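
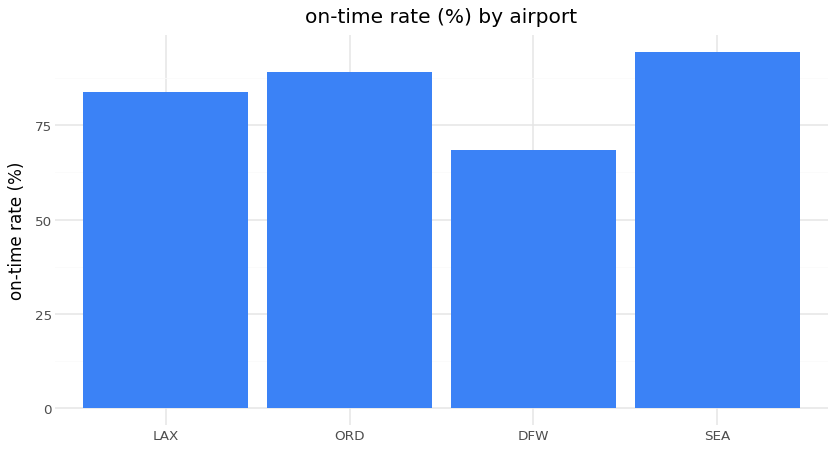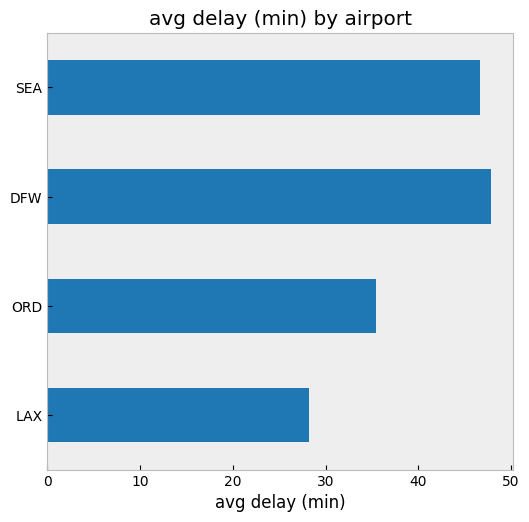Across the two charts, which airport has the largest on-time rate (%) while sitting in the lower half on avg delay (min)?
ORD

Chart 2 median avg delay (min) ≈ 40; below-median airports: LAX, ORD. Among those, ORD has the highest on-time rate (%) (≈ 90).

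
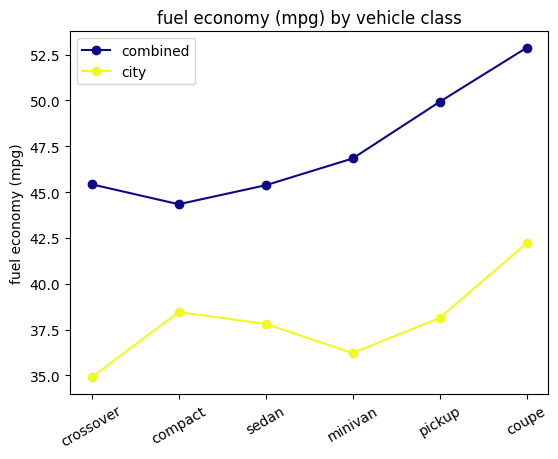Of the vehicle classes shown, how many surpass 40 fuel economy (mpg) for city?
Above 40: coupe.

1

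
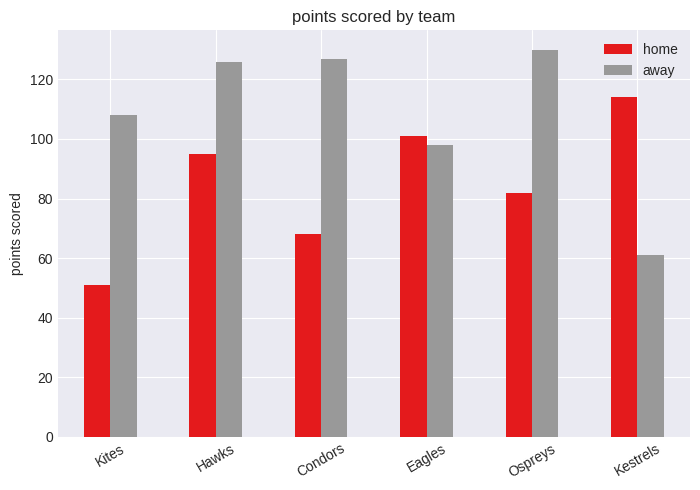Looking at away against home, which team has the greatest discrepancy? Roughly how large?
Condors, ≈ 60

Condors: away ≈ 120, home ≈ 60 → gap ≈ 60. Next-largest (Kites) is only ≈ 40.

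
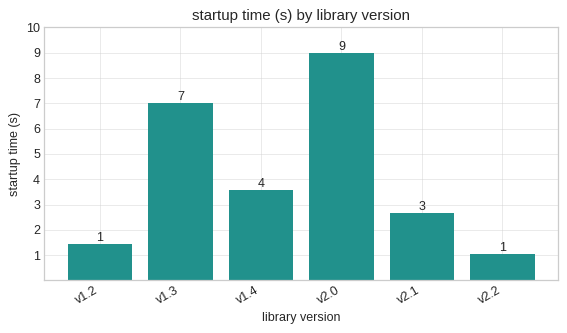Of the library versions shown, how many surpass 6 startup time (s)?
Above 6: v1.3, v2.0.

2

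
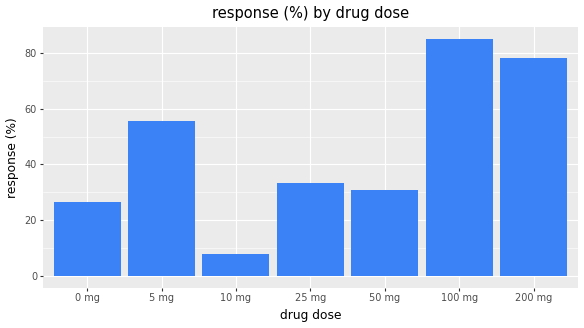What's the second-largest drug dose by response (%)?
Top 3: 100 mg ≈ 90, 200 mg ≈ 80, 5 mg ≈ 60.

200 mg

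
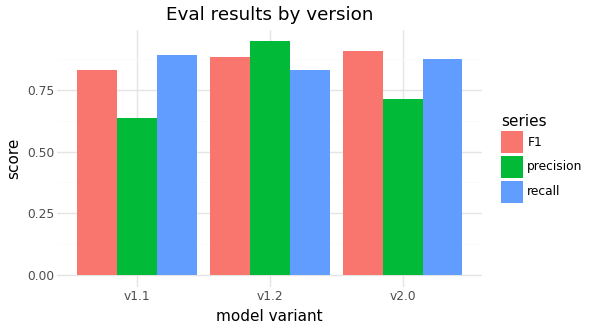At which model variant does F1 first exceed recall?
v1.1: F1 ≈ 0.8 vs recall ≈ 0.9 (not yet); v1.2: F1 ≈ 0.9 vs recall ≈ 0.8 (first crossover).

v1.2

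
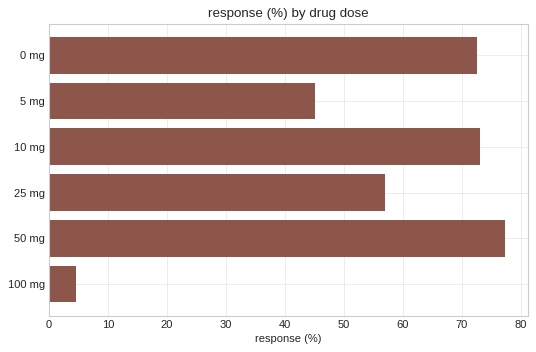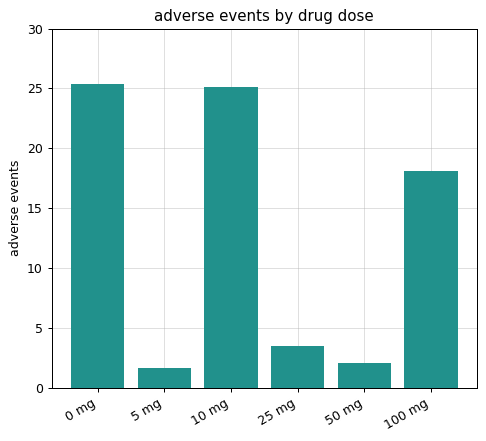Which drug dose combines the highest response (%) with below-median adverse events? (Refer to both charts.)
Chart 2 median adverse events ≈ 10; below-median drug doses: 5 mg, 25 mg, 50 mg. Among those, 50 mg has the highest response (%) (≈ 80).

50 mg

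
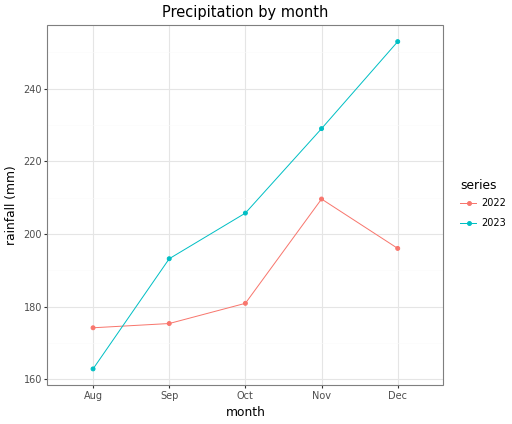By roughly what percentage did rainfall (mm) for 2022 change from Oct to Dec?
≈ +11.1%

Oct ≈ 180, Dec ≈ 200; (200 − 180) / 180 ≈ +11.1%.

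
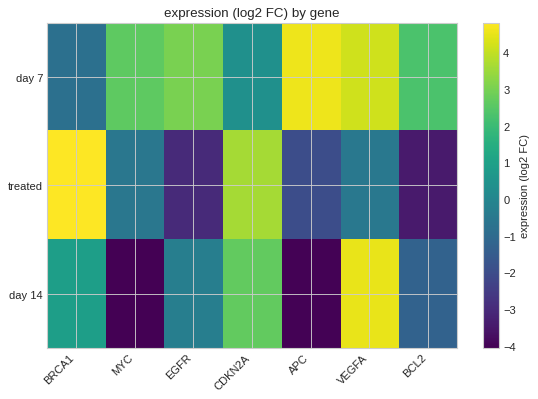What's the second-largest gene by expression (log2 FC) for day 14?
Top 3 for day 14: VEGFA ≈ 5, CDKN2A ≈ 3, BRCA1 ≈ 1.

CDKN2A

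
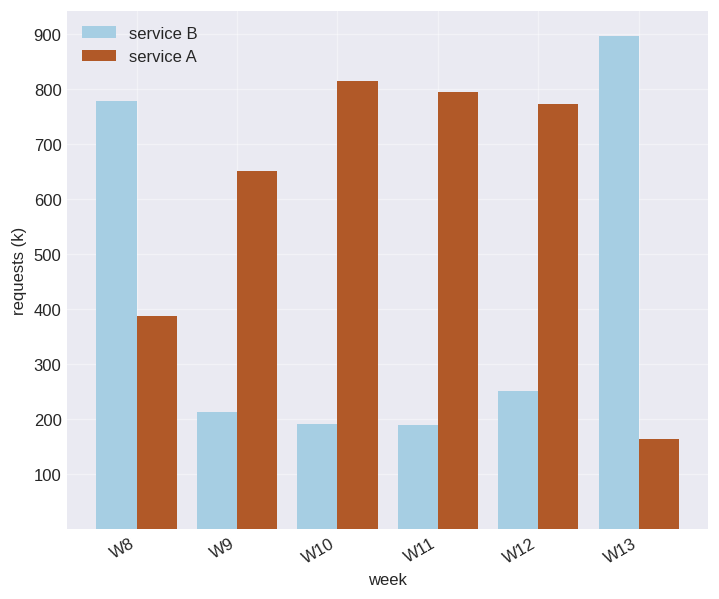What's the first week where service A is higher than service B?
W8: service A ≈ 400 vs service B ≈ 800 (not yet); W9: service A ≈ 700 vs service B ≈ 200 (first crossover).

W9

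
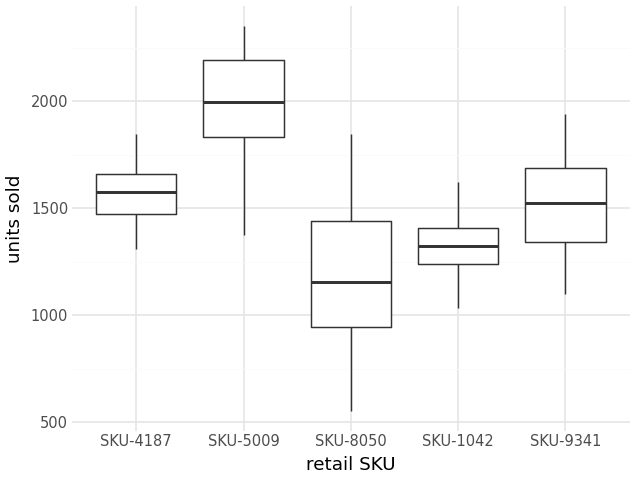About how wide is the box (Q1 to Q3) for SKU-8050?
Q3 ≈ 1400, Q1 ≈ 900; IQR ≈ 500.

≈ 500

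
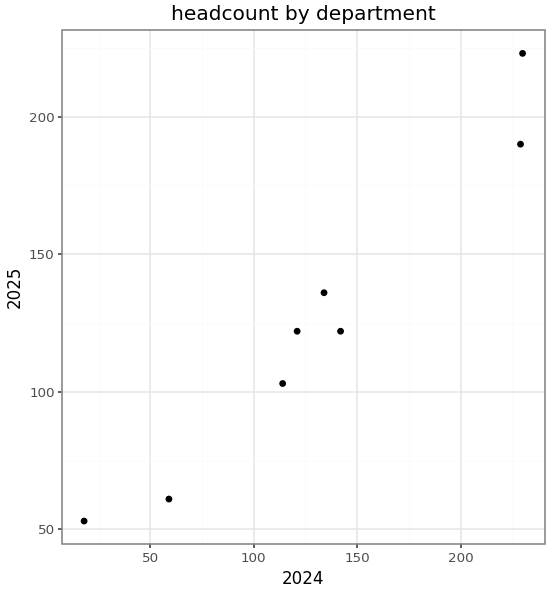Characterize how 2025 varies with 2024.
positive, strong

Points are positively correlated; strong (|r| ≈ 1.0).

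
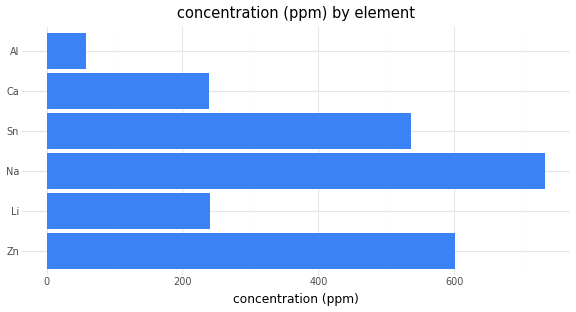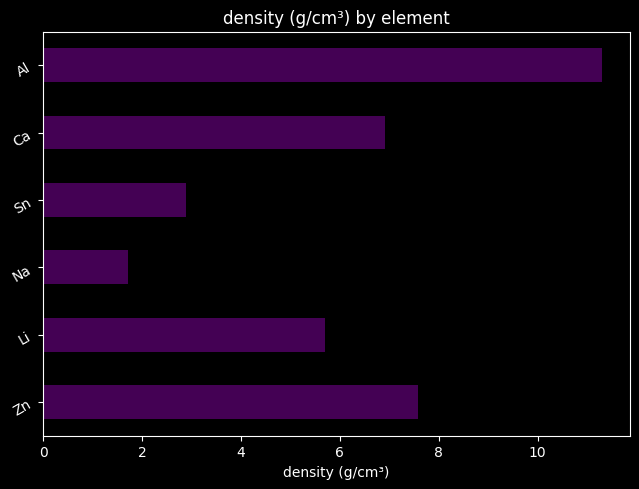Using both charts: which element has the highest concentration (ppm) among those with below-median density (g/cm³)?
Na

Chart 2 median density (g/cm³) ≈ 6; below-median elements: Li, Na, Sn. Among those, Na has the highest concentration (ppm) (≈ 700).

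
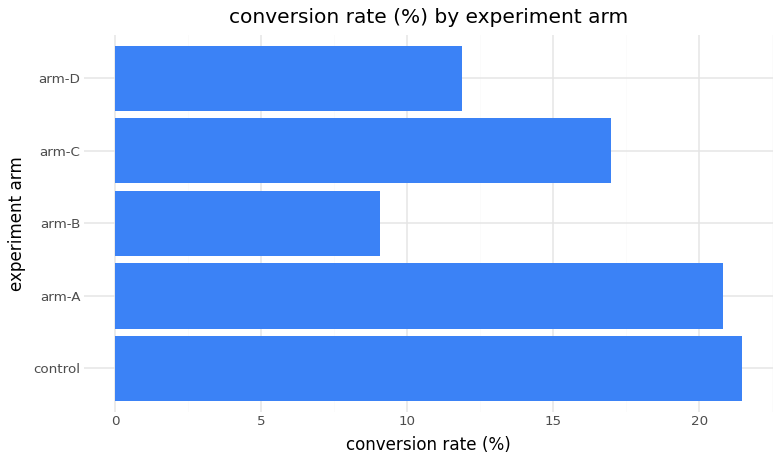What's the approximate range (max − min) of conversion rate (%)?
Max control ≈ 22, min arm-B ≈ 10; range ≈ 12.

≈ 12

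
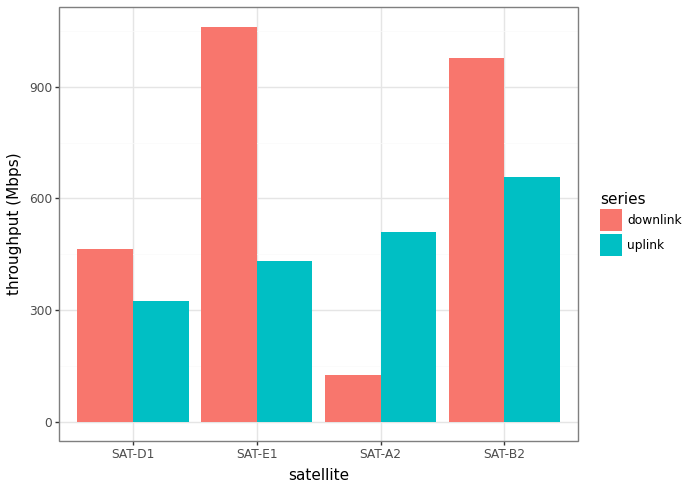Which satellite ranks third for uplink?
Top 4 for uplink: SAT-B2 ≈ 700, SAT-A2 ≈ 500, SAT-E1 ≈ 400, SAT-D1 ≈ 300.

SAT-E1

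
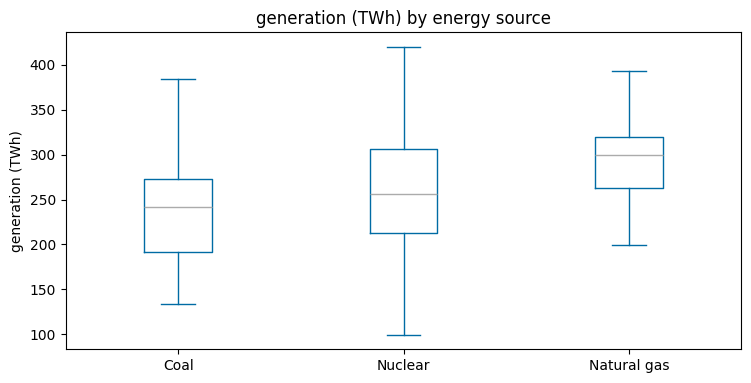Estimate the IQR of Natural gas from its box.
Q3 ≈ 320, Q1 ≈ 265; IQR ≈ 55.

≈ 55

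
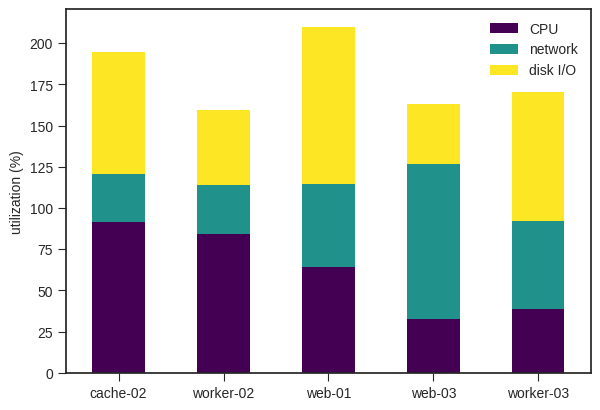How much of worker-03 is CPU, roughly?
≈ 40

CPU top ≈ 40, bottom ≈ 0; segment ≈ 40.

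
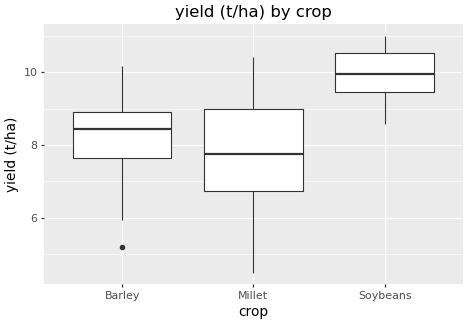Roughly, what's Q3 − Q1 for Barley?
≈ 1.4

Q3 ≈ 9.0, Q1 ≈ 7.6; IQR ≈ 1.4.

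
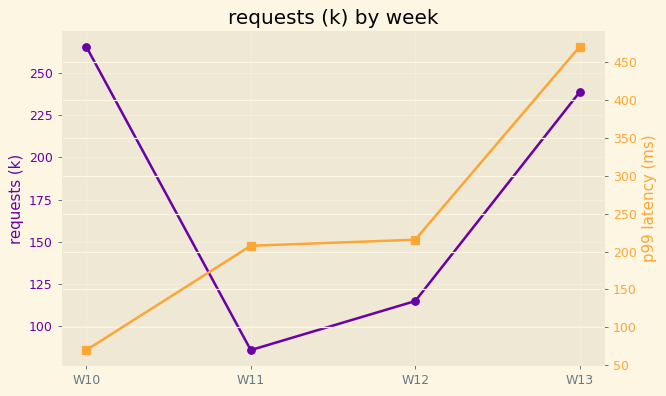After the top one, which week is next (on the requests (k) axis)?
W13

Top 3 (on the requests (k) axis): W10 ≈ 260, W13 ≈ 240, W12 ≈ 120.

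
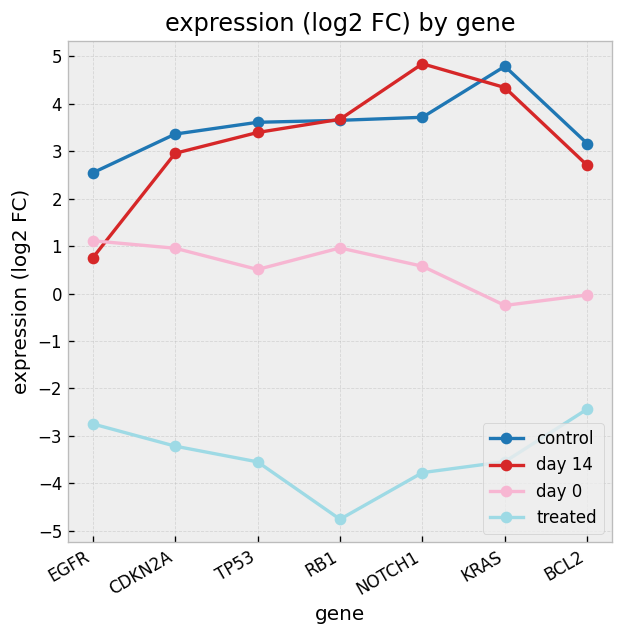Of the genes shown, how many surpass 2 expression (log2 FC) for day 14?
Above 2: CDKN2A, TP53, RB1, NOTCH1, KRAS, BCL2.

6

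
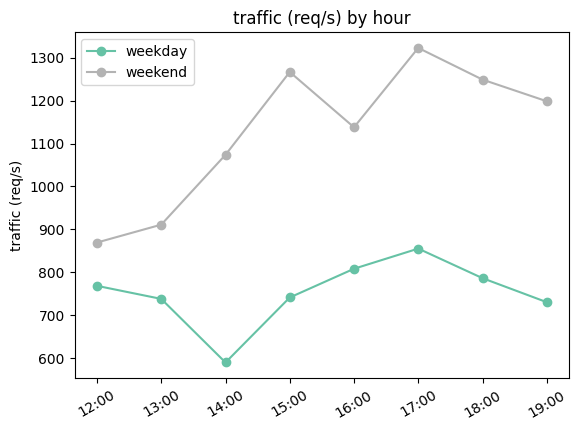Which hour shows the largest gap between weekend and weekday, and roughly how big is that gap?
15:00: weekend ≈ 1300, weekday ≈ 700 → gap ≈ 600. Next-largest (14:00) is only ≈ 500.

15:00, ≈ 600 req/s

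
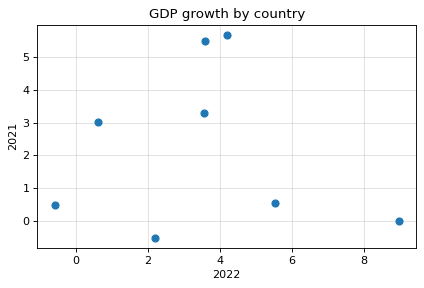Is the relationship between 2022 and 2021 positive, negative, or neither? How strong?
no clear correlation

Points are roughly uncorrelated; weak (|r| ≈ 0.1).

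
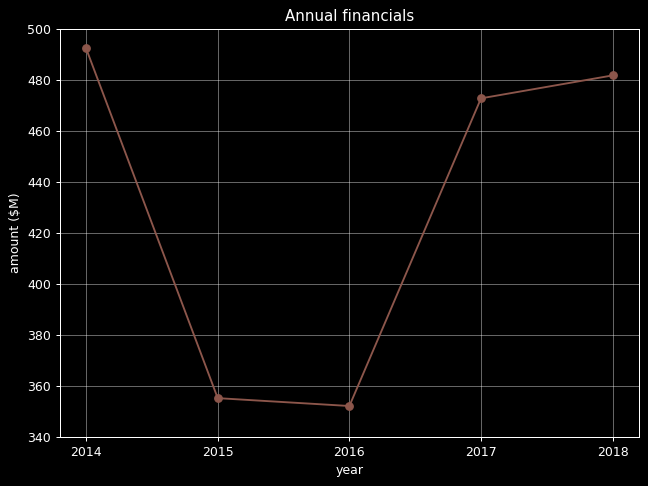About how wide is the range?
≈ 140

Max 2014 ≈ 500, min 2016 ≈ 360; range ≈ 140.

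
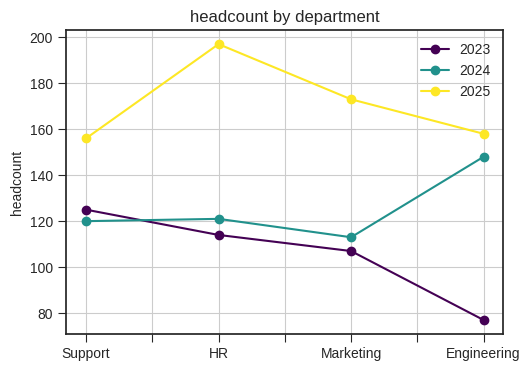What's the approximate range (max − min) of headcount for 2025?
≈ 40

Max HR ≈ 200, min Support ≈ 160; range ≈ 40.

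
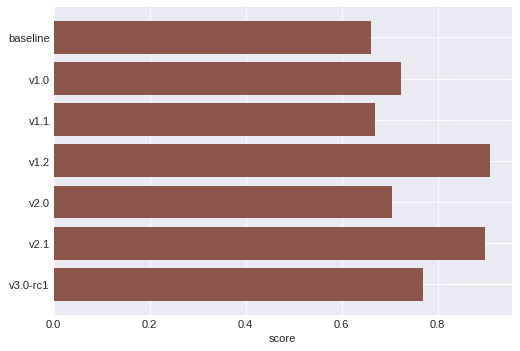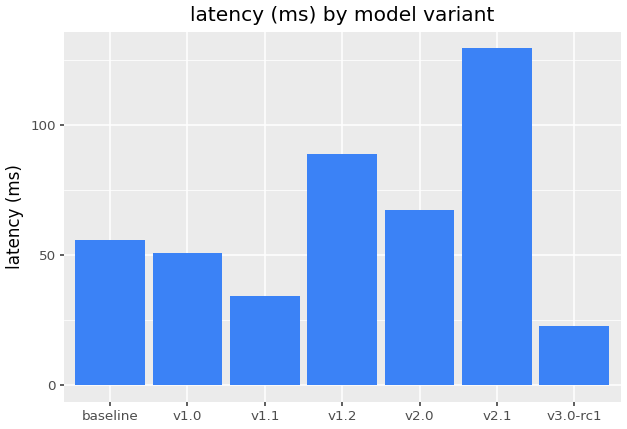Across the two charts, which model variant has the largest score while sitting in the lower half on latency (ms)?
v3.0-rc1

Chart 2 median latency (ms) ≈ 60; below-median model variants: v1.0, v1.1, v3.0-rc1. Among those, v3.0-rc1 has the highest score (≈ 0.8).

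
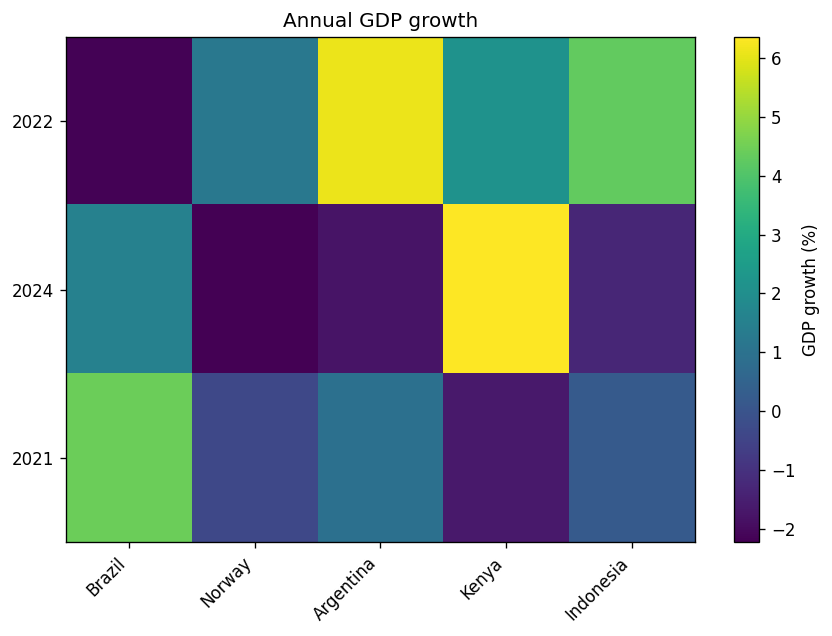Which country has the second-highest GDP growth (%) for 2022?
Top 3 for 2022: Argentina ≈ 6, Indonesia ≈ 4, Kenya ≈ 2.

Indonesia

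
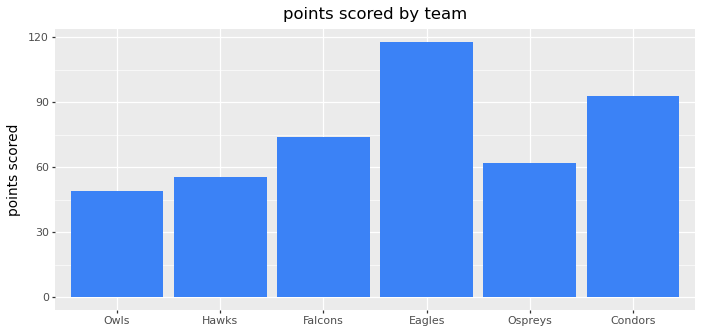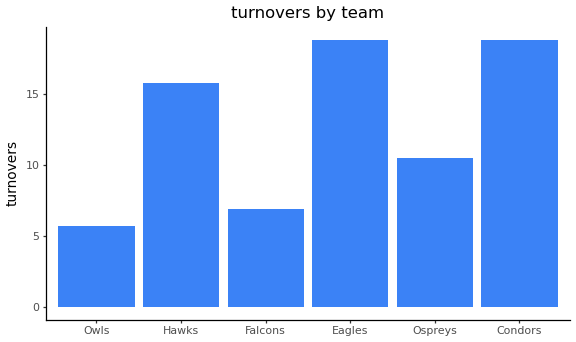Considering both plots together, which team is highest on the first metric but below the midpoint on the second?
Falcons

Chart 2 median turnovers ≈ 14; below-median teams: Owls, Falcons, Ospreys. Among those, Falcons has the highest points scored (≈ 80).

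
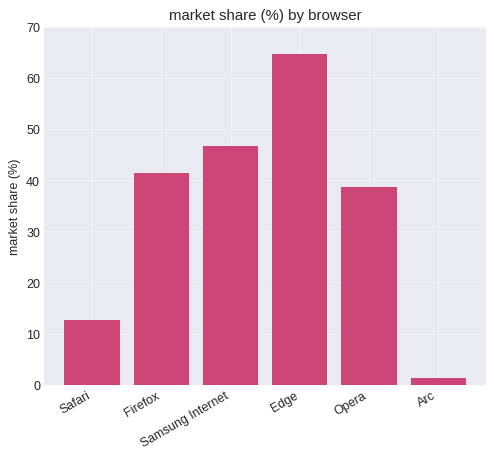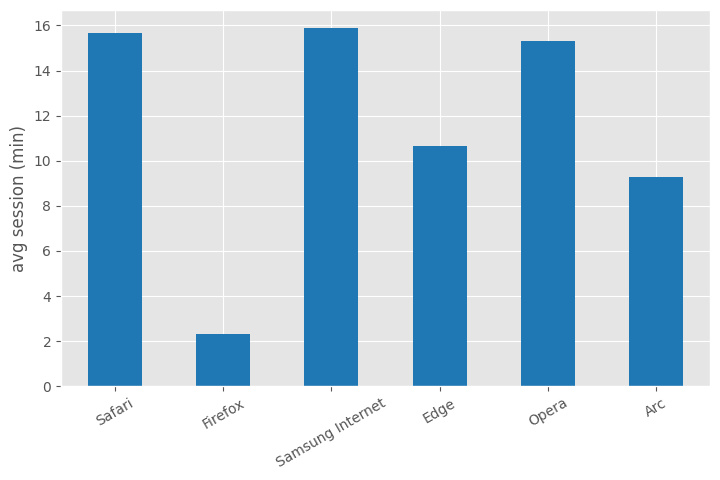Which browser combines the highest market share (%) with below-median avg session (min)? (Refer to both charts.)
Chart 2 median avg session (min) ≈ 12; below-median browsers: Firefox, Edge, Arc. Among those, Edge has the highest market share (%) (≈ 60).

Edge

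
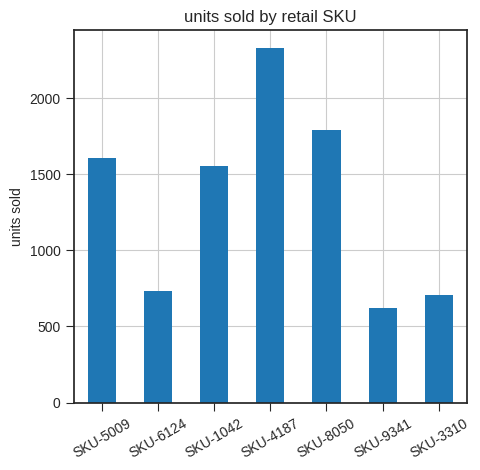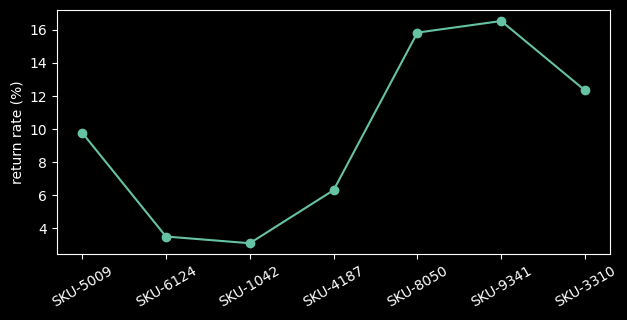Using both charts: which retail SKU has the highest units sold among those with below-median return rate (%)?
Chart 2 median return rate (%) ≈ 10; below-median retail SKUs: SKU-6124, SKU-1042, SKU-4187. Among those, SKU-4187 has the highest units sold (≈ 2500).

SKU-4187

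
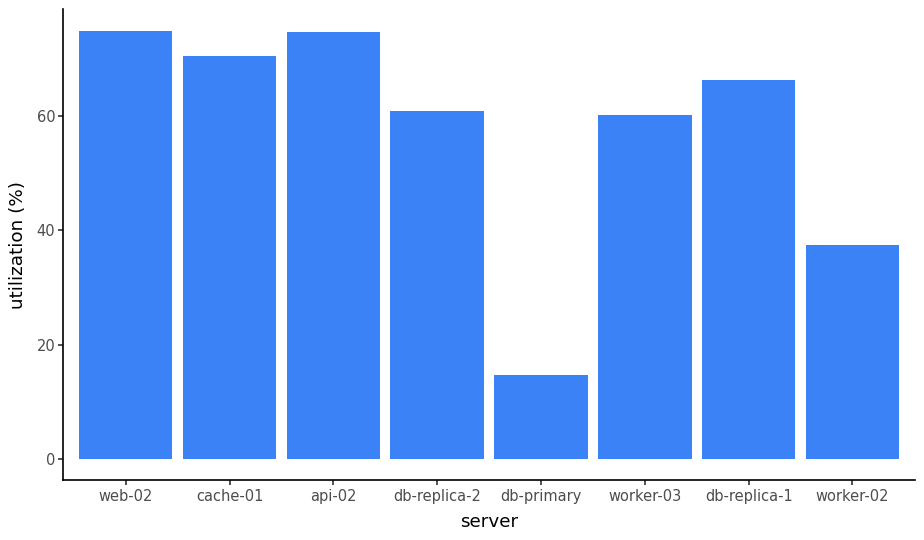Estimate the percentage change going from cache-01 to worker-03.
≈ -14.3%

cache-01 ≈ 70, worker-03 ≈ 60; (60 − 70) / 70 ≈ -14.3%.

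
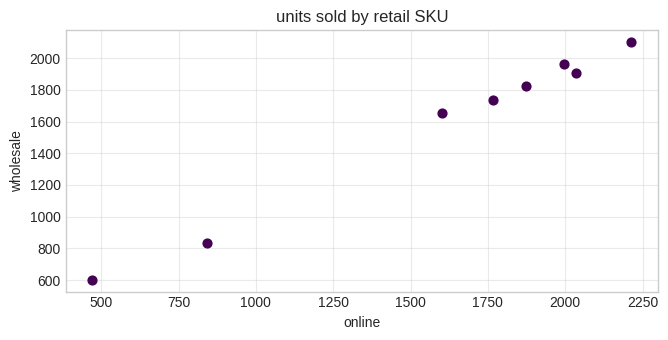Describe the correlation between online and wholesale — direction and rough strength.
Points are positively correlated; strong (|r| ≈ 1.0).

positive, strong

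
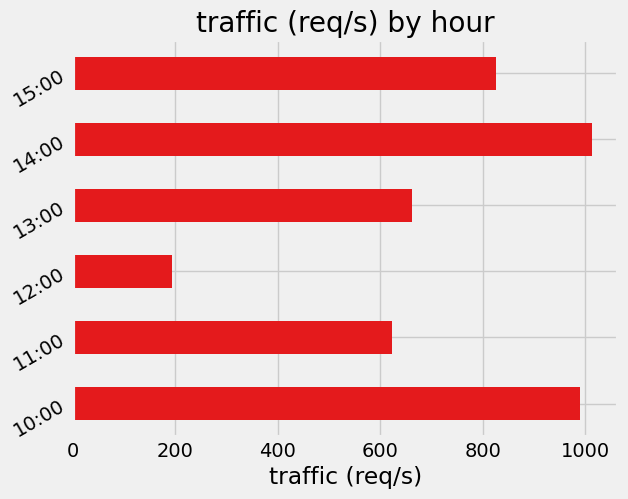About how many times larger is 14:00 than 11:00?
14:00 ≈ 1000, 11:00 ≈ 600; 1000/600 ≈ 1.67.

≈ 1.67×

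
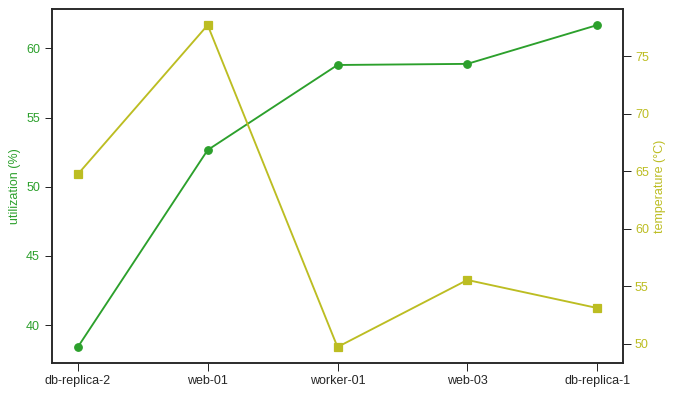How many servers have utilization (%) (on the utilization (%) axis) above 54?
Above 54: worker-01, web-03, db-replica-1.

3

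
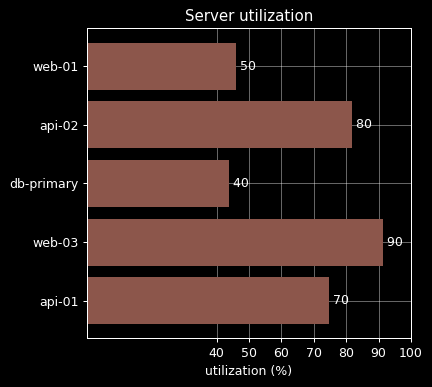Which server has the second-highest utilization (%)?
Top 3: web-03 ≈ 90, api-02 ≈ 80, api-01 ≈ 70.

api-02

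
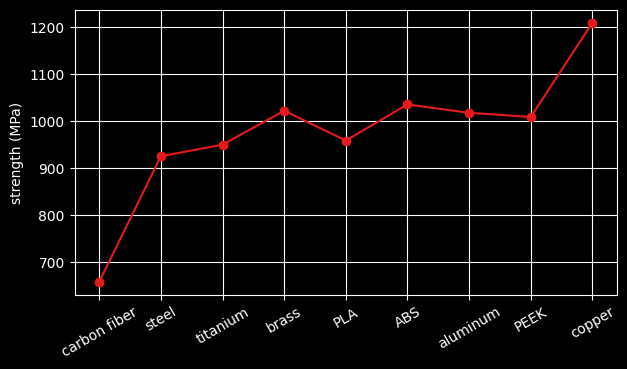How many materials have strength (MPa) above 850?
Above 850: steel, titanium, brass, PLA, ABS, aluminum, PEEK, copper.

8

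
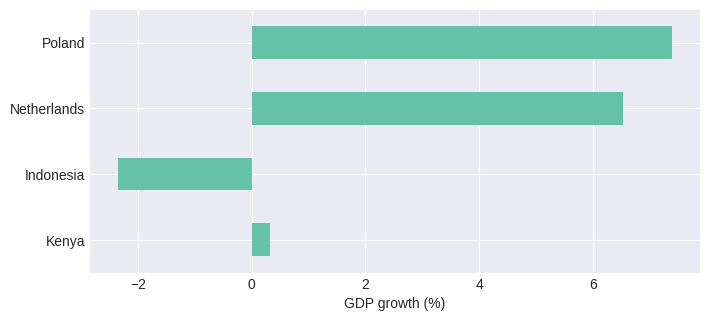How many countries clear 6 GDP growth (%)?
2

Above 6: Netherlands, Poland.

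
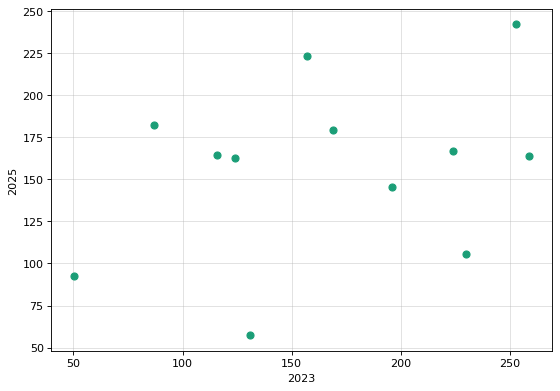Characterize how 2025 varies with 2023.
Points are positively correlated; weak (|r| ≈ 0.3).

positive, weak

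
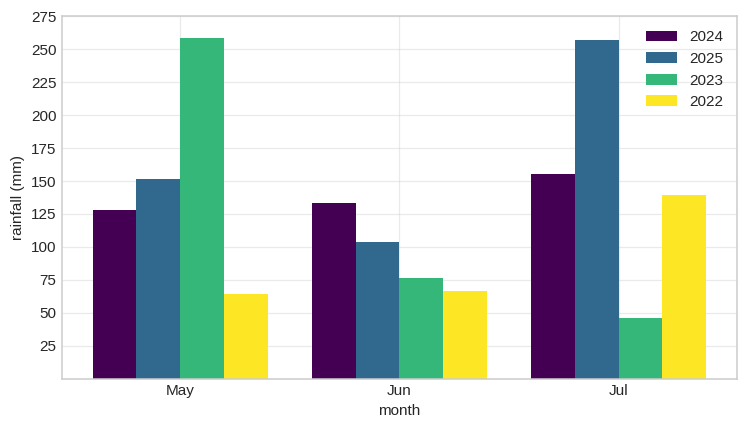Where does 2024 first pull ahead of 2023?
May: 2024 ≈ 125 vs 2023 ≈ 250 (not yet); Jun: 2024 ≈ 125 vs 2023 ≈ 75 (first crossover).

Jun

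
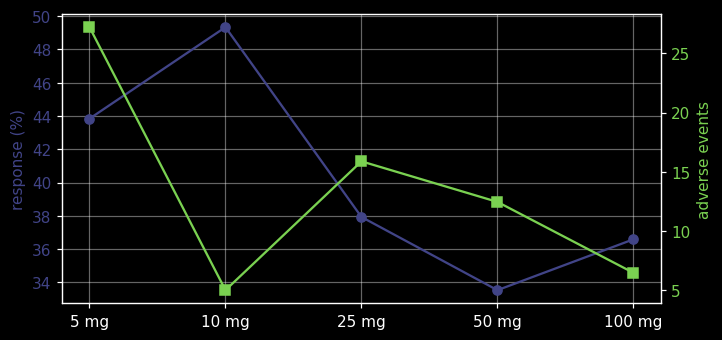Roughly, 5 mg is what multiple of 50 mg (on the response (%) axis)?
≈ 1.29×

5 mg ≈ 44, 50 mg ≈ 34; 44/34 ≈ 1.29.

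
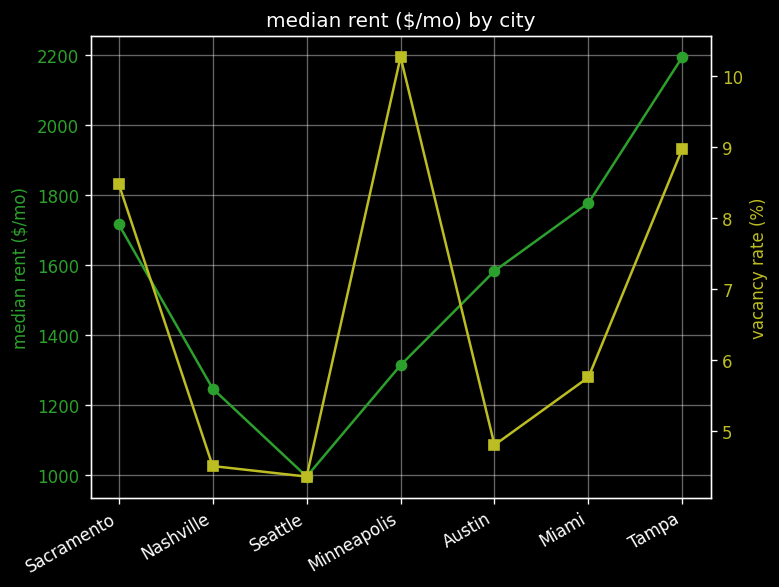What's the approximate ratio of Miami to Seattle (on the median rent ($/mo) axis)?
≈ 1.8×

Miami ≈ 1800, Seattle ≈ 1000; 1800/1000 ≈ 1.8.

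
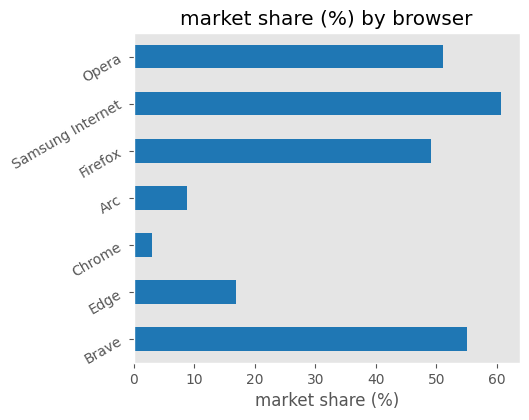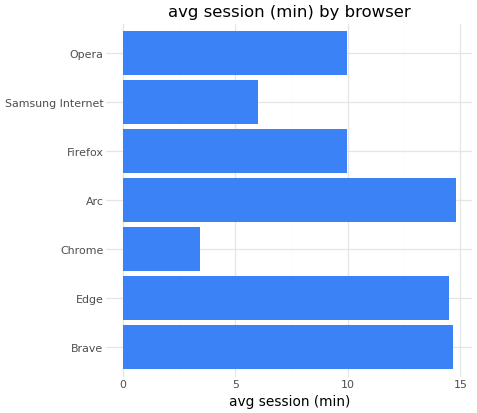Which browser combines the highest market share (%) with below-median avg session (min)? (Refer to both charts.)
Samsung Internet

Chart 2 median avg session (min) ≈ 10; below-median browsers: Chrome, Samsung Internet, Opera. Among those, Samsung Internet has the highest market share (%) (≈ 60).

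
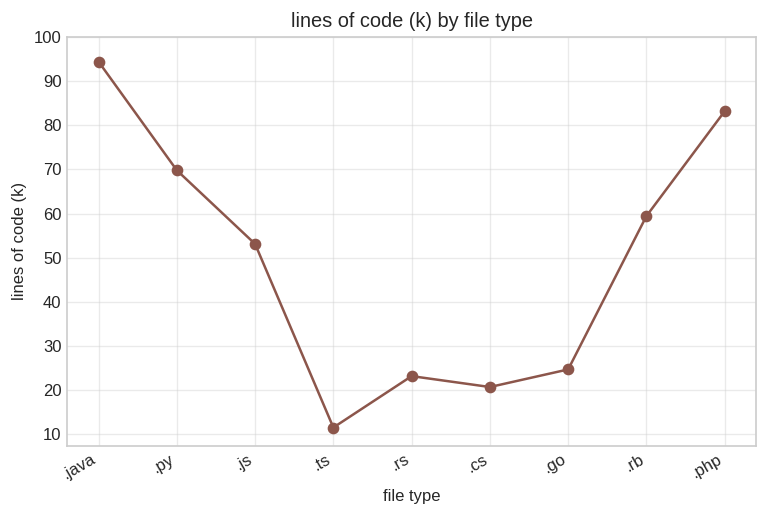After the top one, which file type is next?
Top 3: .java ≈ 90, .php ≈ 80, .py ≈ 70.

.php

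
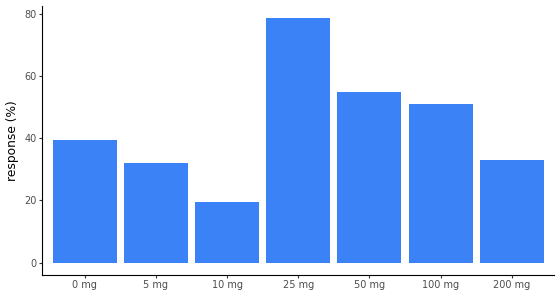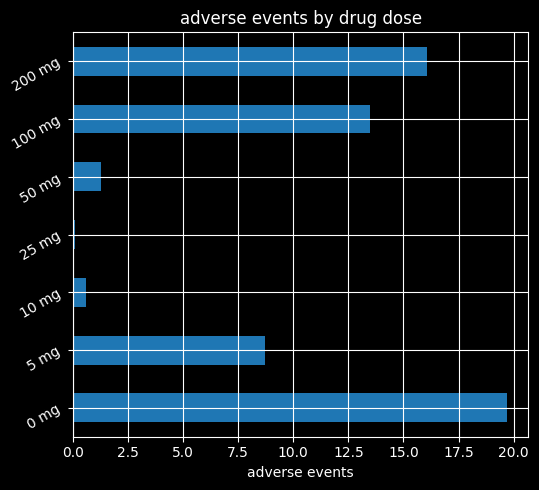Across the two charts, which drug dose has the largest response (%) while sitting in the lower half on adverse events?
25 mg

Chart 2 median adverse events ≈ 8; below-median drug doses: 10 mg, 25 mg, 50 mg. Among those, 25 mg has the highest response (%) (≈ 80).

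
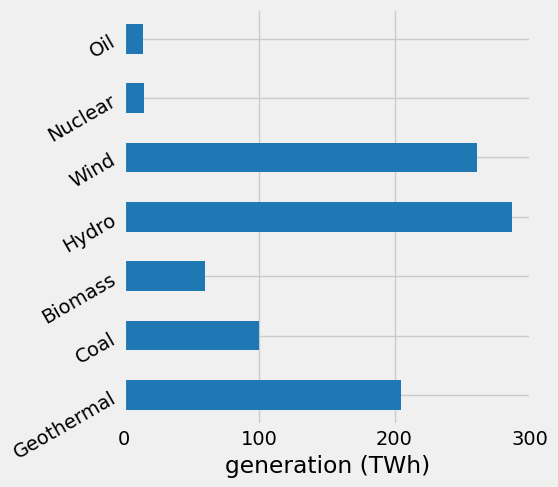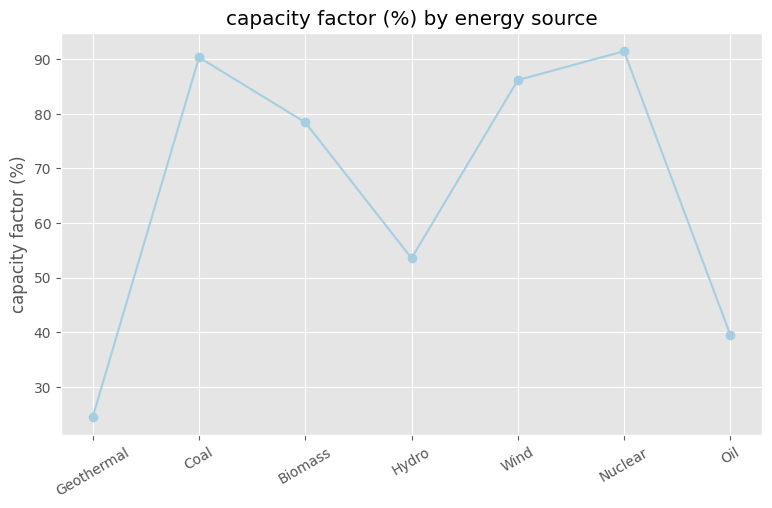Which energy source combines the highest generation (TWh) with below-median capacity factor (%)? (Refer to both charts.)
Chart 2 median capacity factor (%) ≈ 80; below-median energy sources: Geothermal, Hydro, Oil. Among those, Hydro has the highest generation (TWh) (≈ 300).

Hydro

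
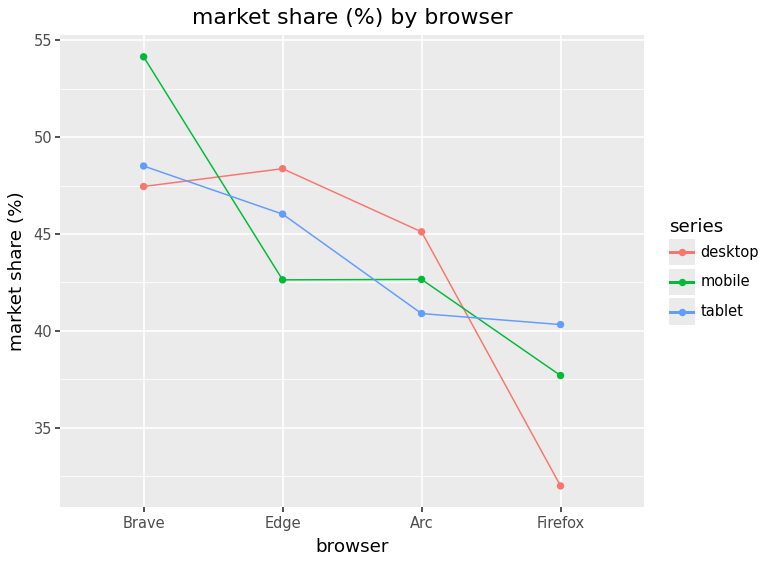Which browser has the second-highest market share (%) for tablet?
Top 3 for tablet: Brave ≈ 48, Edge ≈ 46, Arc ≈ 40.

Edge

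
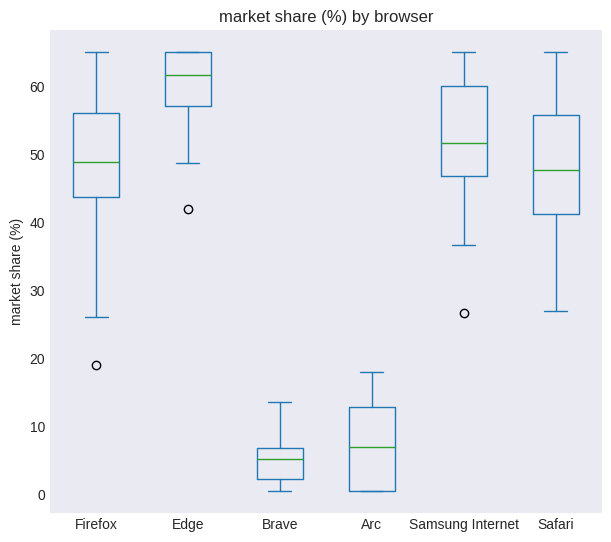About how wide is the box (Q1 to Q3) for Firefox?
≈ 10

Q3 ≈ 55, Q1 ≈ 45; IQR ≈ 10.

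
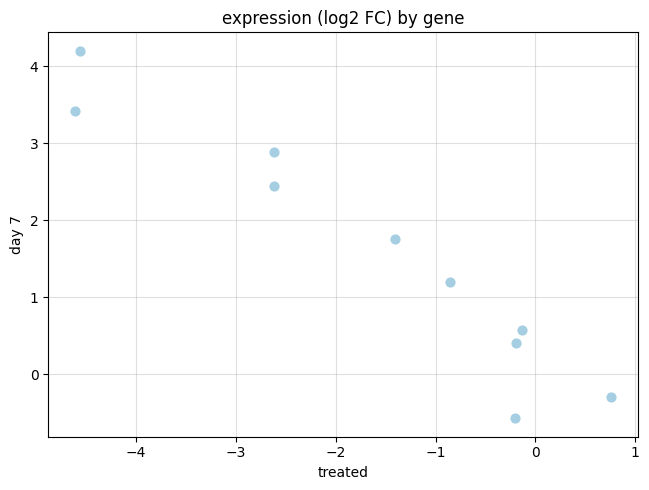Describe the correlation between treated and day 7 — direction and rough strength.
Points are negatively correlated; strong (|r| ≈ 1.0).

negative, strong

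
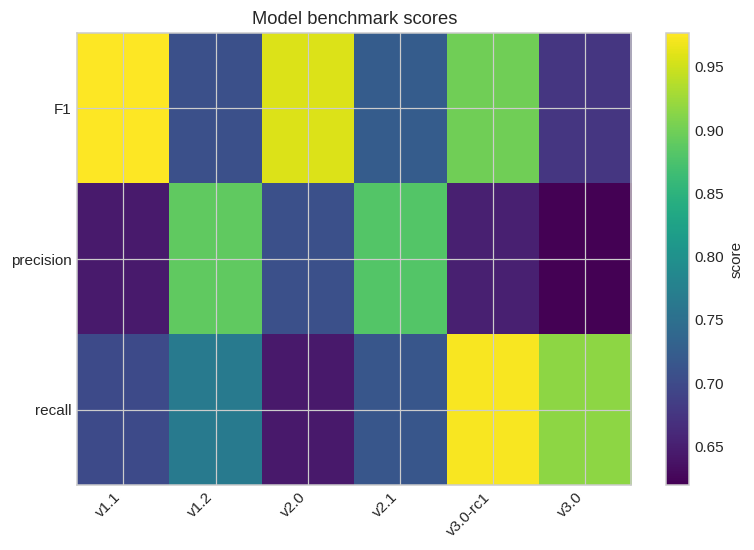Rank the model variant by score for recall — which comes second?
v3.0

Top 3 for recall: v3.0-rc1 ≈ 0.95, v3.0 ≈ 0.90, v1.2 ≈ 0.75.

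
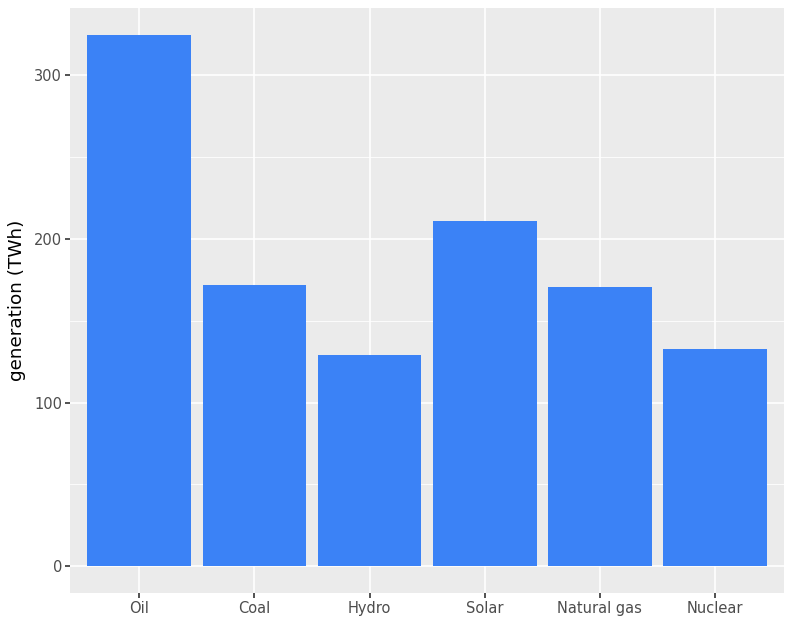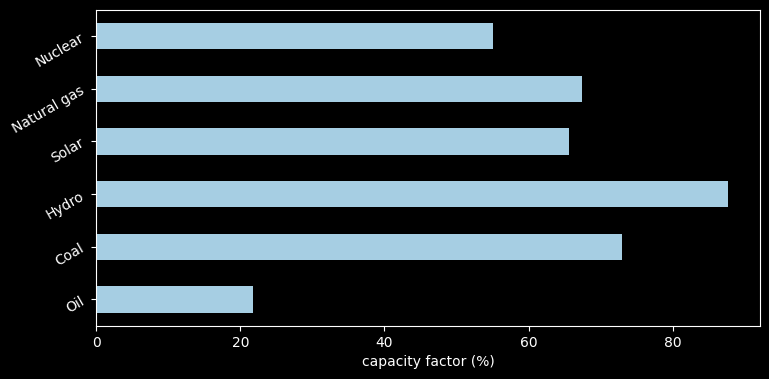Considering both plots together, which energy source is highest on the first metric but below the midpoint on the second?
Chart 2 median capacity factor (%) ≈ 70; below-median energy sources: Oil, Solar, Nuclear. Among those, Oil has the highest generation (TWh) (≈ 300).

Oil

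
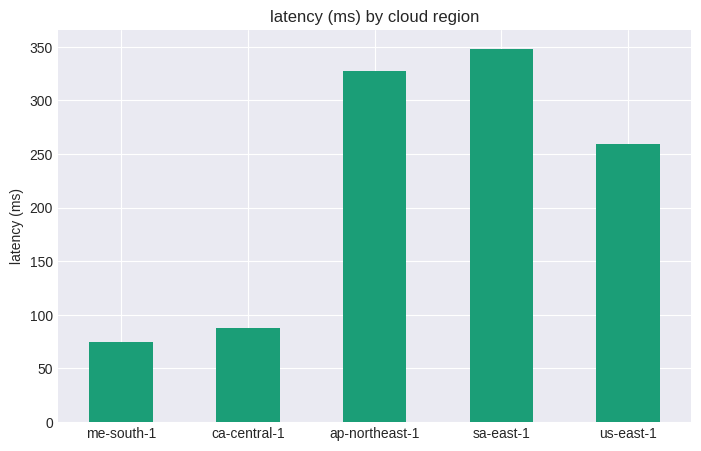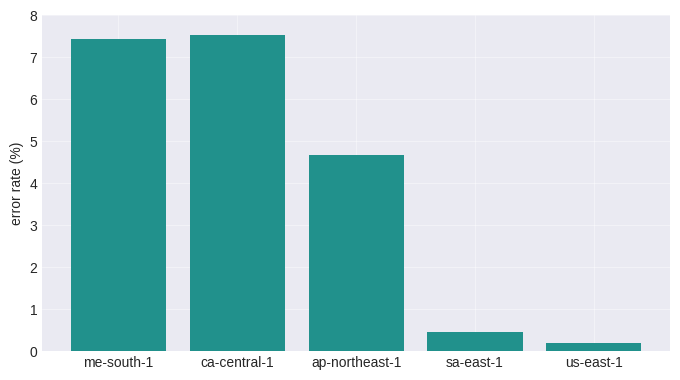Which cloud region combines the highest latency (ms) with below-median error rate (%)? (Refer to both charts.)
Chart 2 median error rate (%) ≈ 5; below-median cloud regions: sa-east-1, us-east-1. Among those, sa-east-1 has the highest latency (ms) (≈ 350).

sa-east-1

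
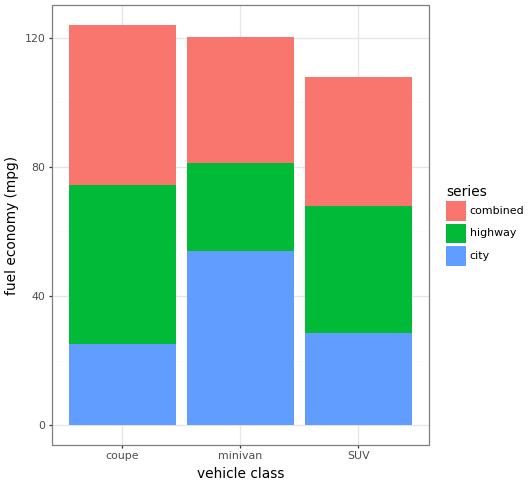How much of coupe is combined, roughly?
combined top ≈ 120, bottom ≈ 80; segment ≈ 40.

≈ 40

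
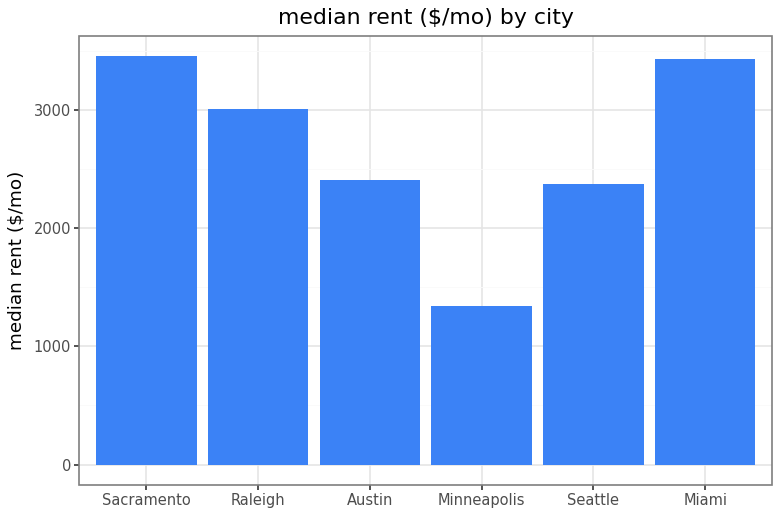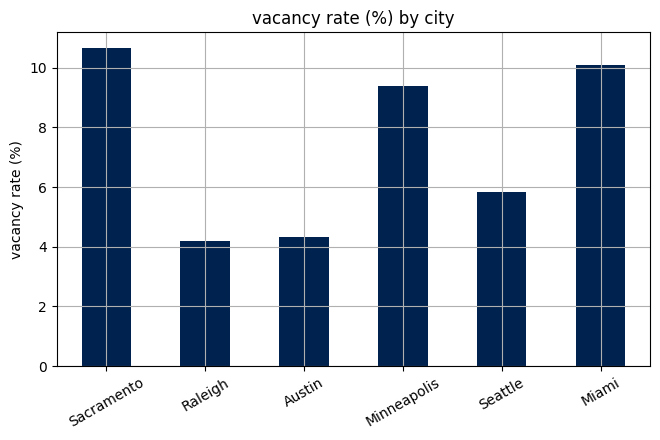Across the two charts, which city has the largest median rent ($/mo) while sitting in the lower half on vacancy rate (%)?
Chart 2 median vacancy rate (%) ≈ 8; below-median cities: Raleigh, Austin, Seattle. Among those, Raleigh has the highest median rent ($/mo) (≈ 3000).

Raleigh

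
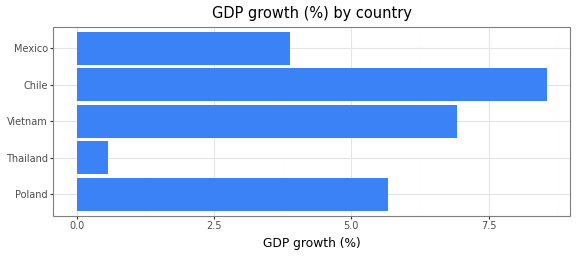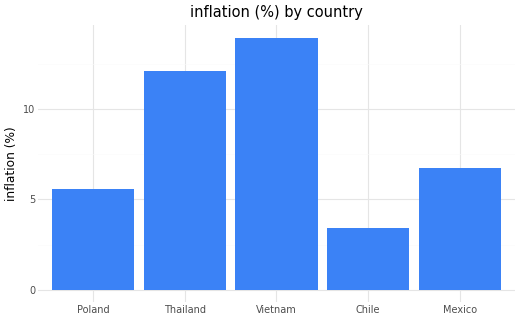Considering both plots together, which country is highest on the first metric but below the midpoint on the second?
Chart 2 median inflation (%) ≈ 6; below-median countries: Poland, Chile. Among those, Chile has the highest GDP growth (%) (≈ 9).

Chile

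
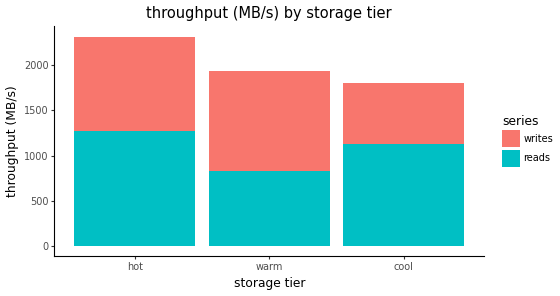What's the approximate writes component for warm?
≈ 1200

writes top ≈ 2000, bottom ≈ 800; segment ≈ 1200.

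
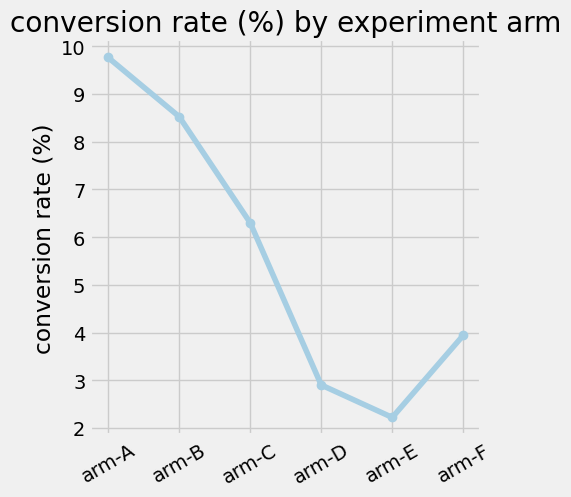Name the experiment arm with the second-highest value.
arm-B

Top 3: arm-A ≈ 10, arm-B ≈ 9, arm-C ≈ 6.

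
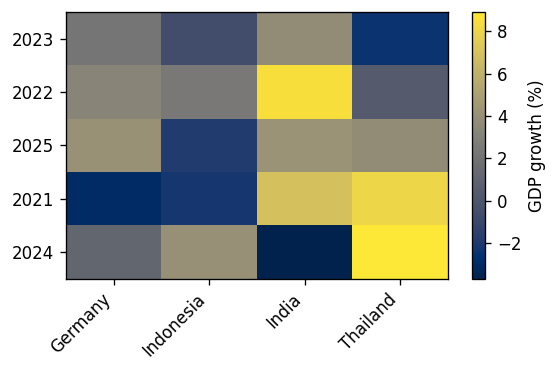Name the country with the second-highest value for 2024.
Top 3 for 2024: Thailand ≈ 8, Indonesia ≈ 4, Germany ≈ 2.

Indonesia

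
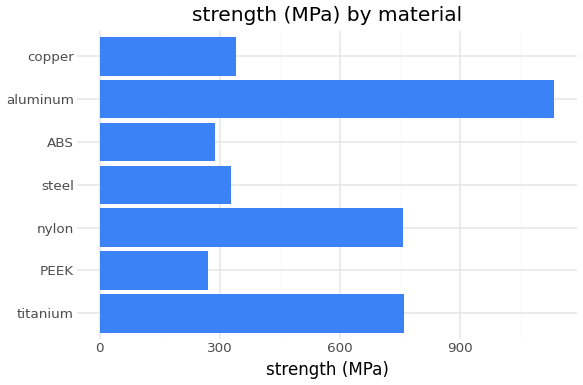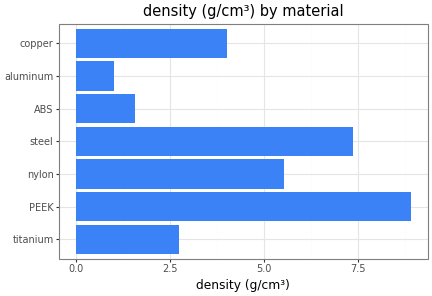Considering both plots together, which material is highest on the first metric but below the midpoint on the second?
aluminum

Chart 2 median density (g/cm³) ≈ 4; below-median materials: titanium, ABS, aluminum. Among those, aluminum has the highest strength (MPa) (≈ 1200).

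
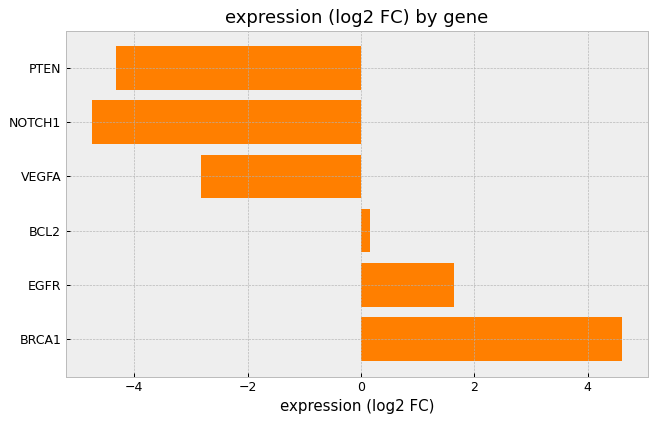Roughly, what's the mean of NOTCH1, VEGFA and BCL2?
(-5 + -3 + 0) / 3 ≈ -3.

≈ -3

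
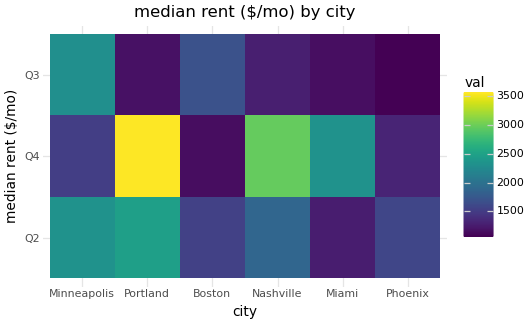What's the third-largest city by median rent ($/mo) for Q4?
Top 4 for Q4: Portland ≈ 3500, Nashville ≈ 3000, Miami ≈ 2500, Minneapolis ≈ 1500.

Miami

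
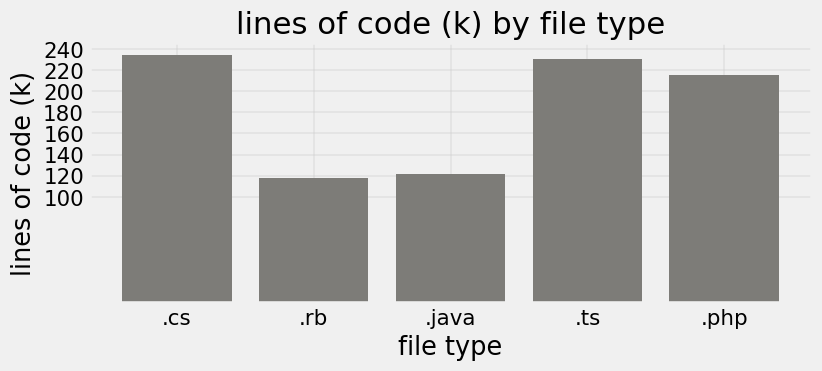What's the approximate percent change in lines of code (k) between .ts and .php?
≈ -8.3%

.ts ≈ 240, .php ≈ 220; (220 − 240) / 240 ≈ -8.3%.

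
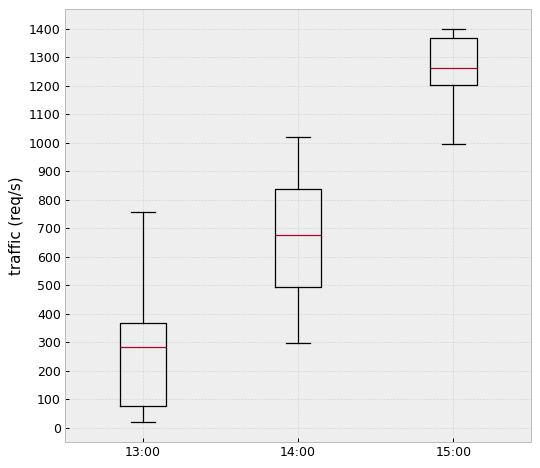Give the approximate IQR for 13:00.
≈ 300

Q3 ≈ 400, Q1 ≈ 100; IQR ≈ 300.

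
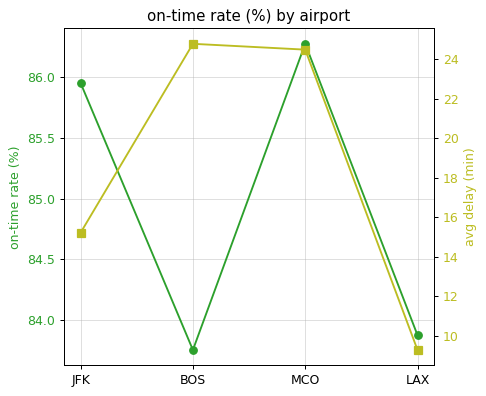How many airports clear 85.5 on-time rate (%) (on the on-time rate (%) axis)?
Above 85.5: JFK, MCO.

2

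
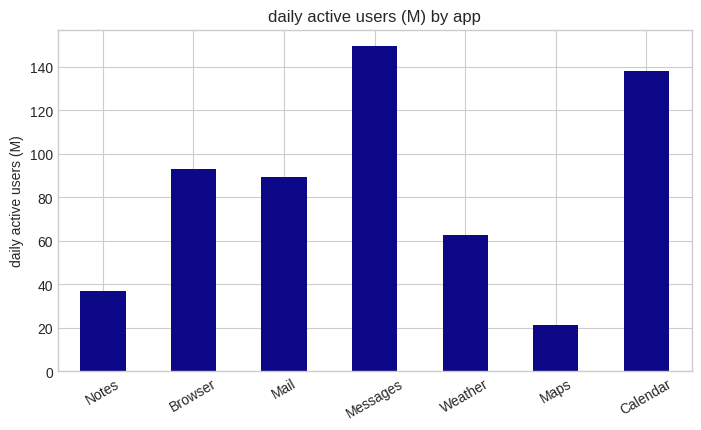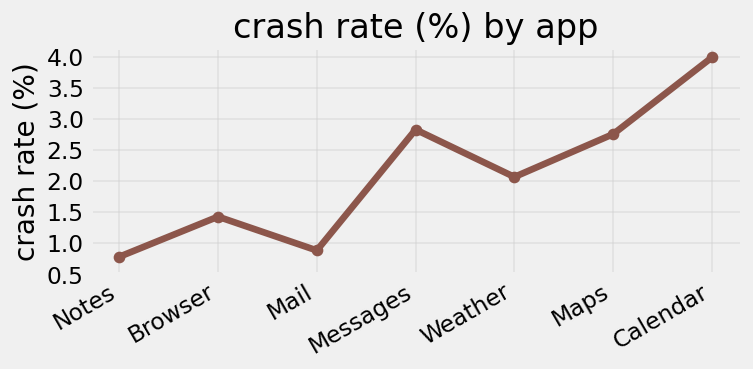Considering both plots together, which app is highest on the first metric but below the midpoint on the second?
Chart 2 median crash rate (%) ≈ 2; below-median apps: Notes, Browser, Mail. Among those, Browser has the highest daily active users (M) (≈ 100).

Browser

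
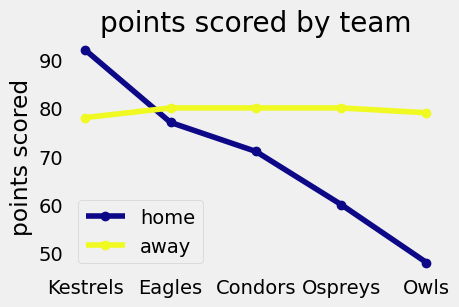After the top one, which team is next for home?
Top 3 for home: Kestrels ≈ 90, Eagles ≈ 75, Condors ≈ 70.

Eagles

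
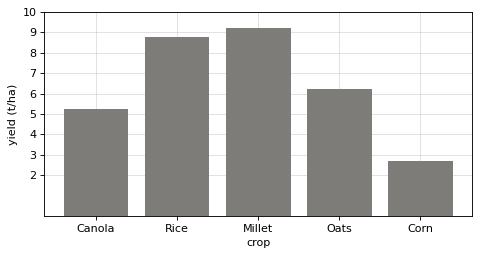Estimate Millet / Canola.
Millet ≈ 9, Canola ≈ 5; 9/5 ≈ 1.8.

≈ 1.8×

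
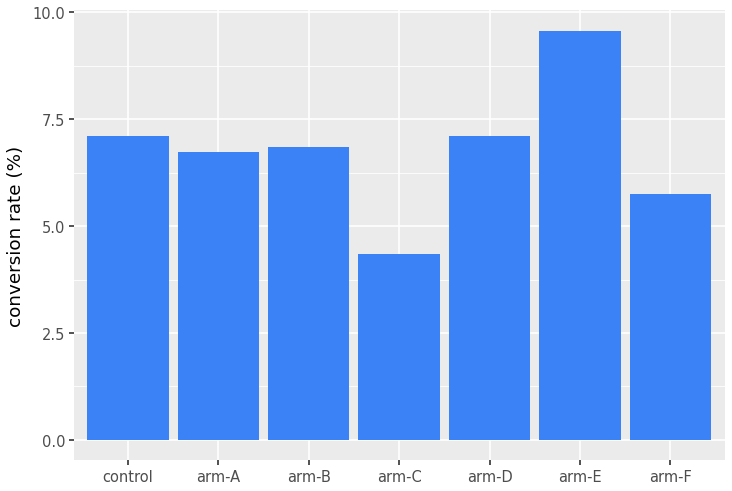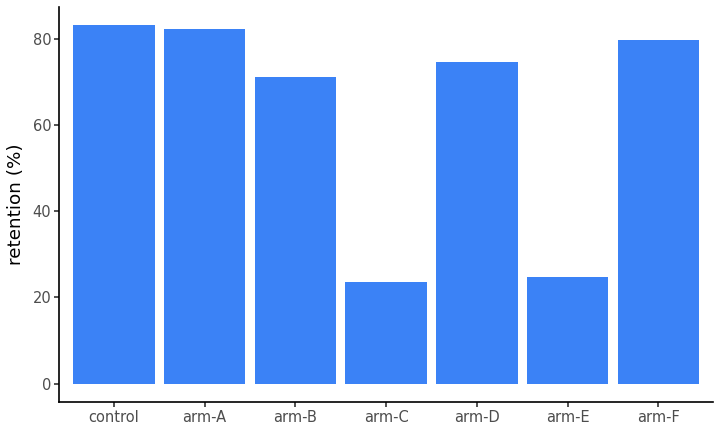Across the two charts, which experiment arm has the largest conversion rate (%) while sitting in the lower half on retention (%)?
arm-E

Chart 2 median retention (%) ≈ 70; below-median experiment arms: arm-B, arm-C, arm-E. Among those, arm-E has the highest conversion rate (%) (≈ 10).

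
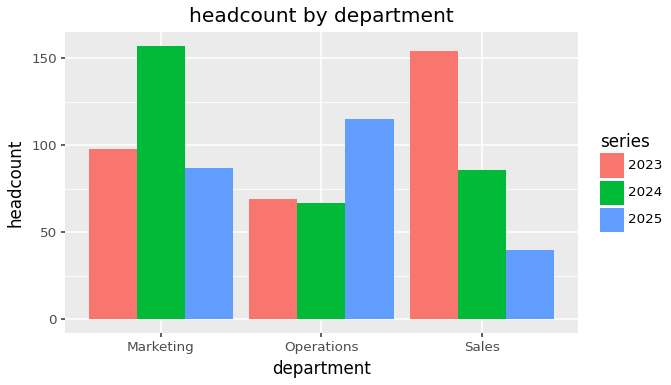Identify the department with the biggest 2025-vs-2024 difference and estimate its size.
Marketing: 2025 ≈ 80, 2024 ≈ 160 → gap ≈ 80. Next-largest (Operations) is only ≈ 60.

Marketing, ≈ 80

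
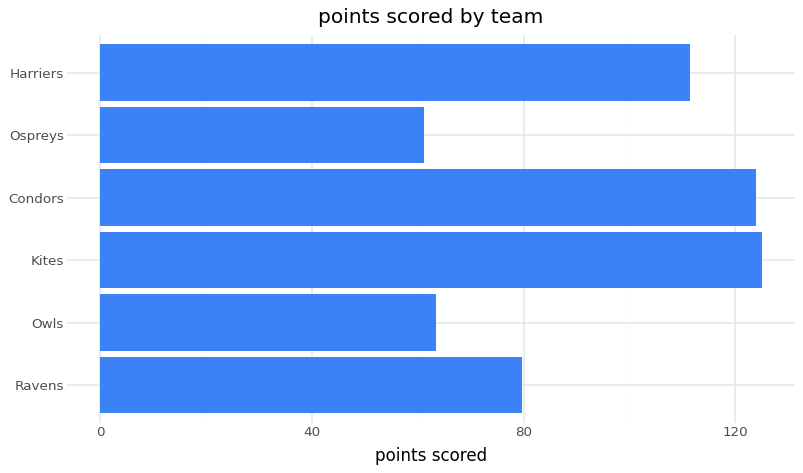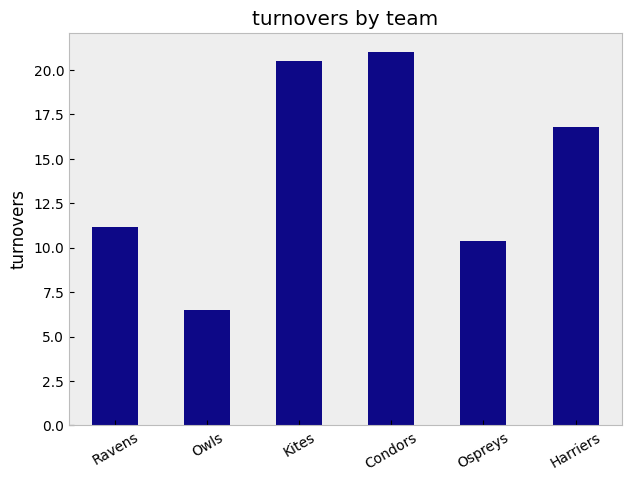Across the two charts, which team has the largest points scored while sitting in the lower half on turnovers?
Ravens

Chart 2 median turnovers ≈ 14; below-median teams: Ravens, Owls, Ospreys. Among those, Ravens has the highest points scored (≈ 80).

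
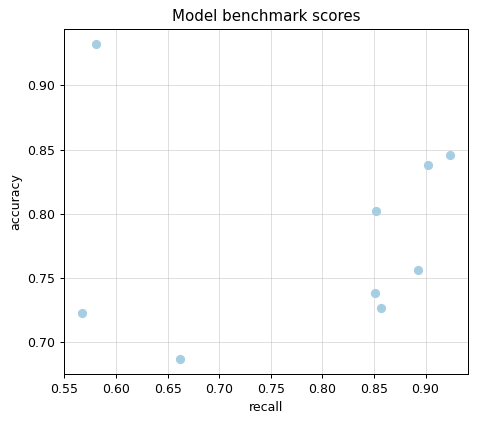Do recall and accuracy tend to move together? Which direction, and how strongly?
Points are roughly uncorrelated; weak (|r| ≈ 0.0).

no clear correlation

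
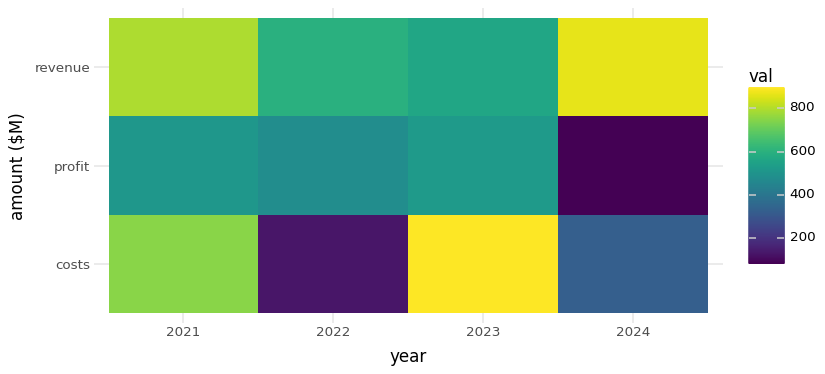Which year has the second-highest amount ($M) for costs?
2021

Top 3 for costs: 2023 ≈ 900, 2021 ≈ 800, 2024 ≈ 300.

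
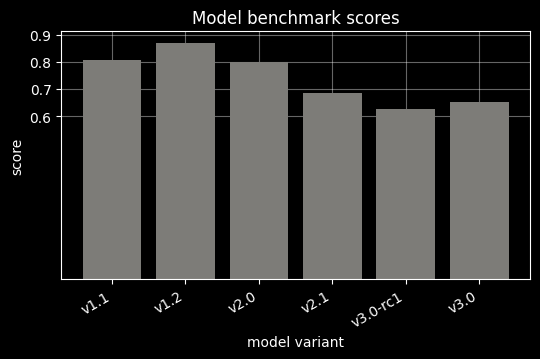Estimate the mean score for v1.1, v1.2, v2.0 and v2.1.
(0.8 + 0.9 + 0.8 + 0.7) / 4 ≈ 0.8.

≈ 0.8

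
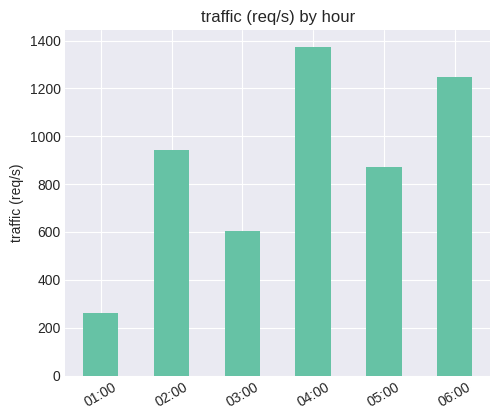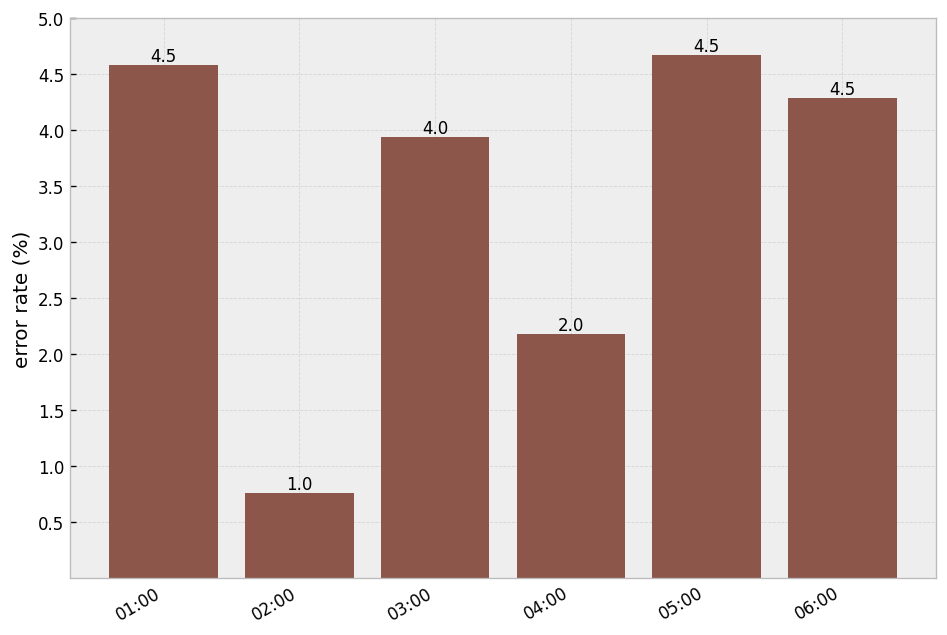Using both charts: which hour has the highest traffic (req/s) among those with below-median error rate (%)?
04:00

Chart 2 median error rate (%) ≈ 4; below-median hours: 02:00, 03:00, 04:00. Among those, 04:00 has the highest traffic (req/s) (≈ 1400).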